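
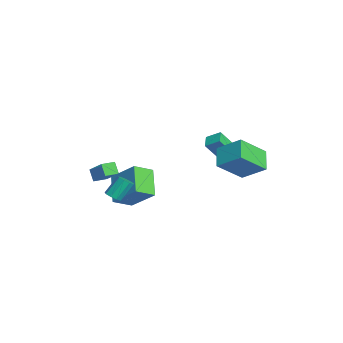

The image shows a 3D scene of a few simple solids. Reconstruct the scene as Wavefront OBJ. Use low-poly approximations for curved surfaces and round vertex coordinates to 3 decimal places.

v -4.009 2.573 1.035
v -3.704 3.336 1.512
v -4.24 3.241 0.115
v -3.935 4.004 0.592
v -3.185 2.436 0.728
v -2.88 3.199 1.205
v -3.416 3.104 -0.192
v -3.111 3.867 0.285
v 2.953 2.387 1.996
v 1.84 2.508 2.768
v 2.27 3.786 0.789
v 1.156 3.907 1.561
v 3.704 3.533 2.899
v 2.59 3.654 3.671
v 3.02 4.932 1.692
v 1.907 5.053 2.464
v -2.887 -1.668 -1.61
v -2.414 -2.712 -1.064
v -1.773 -0.501 -0.345
v -1.3 -1.545 0.202
v -1.48 -1.675 -2.842
v -1.007 -2.719 -2.295
v -0.366 -0.508 -1.576
v 0.107 -1.552 -1.03
v -4.43 -3.803 -1.405
v -3.071 -3.207 -0.388
v -4.752 -3.06 -1.411
v -3.393 -2.463 -0.393
v -3.987 -3.617 -2.107
v -2.628 -3.02 -1.089
v -4.309 -2.873 -2.112
v -2.95 -2.277 -1.095
v 0.784 -2.781 -1.034
v 1.234 -2.928 -0.821
v 0.967 -2.226 0.228
v 0.516 -2.079 0.014
v 1.28 -2.63 -1.009
v 1.013 -1.927 0.039
v 1.094 -2.403 -1.209
v 0.827 -1.7 -0.161
v 0.762 -2.352 -1.327
v 0.495 -1.65 -0.279
v 0.441 -2.503 -1.308
v 0.173 -1.8 -0.26
v 0.279 -2.784 -1.161
v 0.012 -2.081 -0.113
v 0.354 -3.063 -0.954
v 0.087 -2.361 0.094
v 0.63 -3.211 -0.785
v 0.363 -2.508 0.263
v 0.978 -3.158 -0.732
v 0.71 -2.455 0.316
f 2 4 1
f 5 2 1
f 1 4 3
f 3 5 1
f 2 8 4
f 6 2 5
f 6 8 2
f 4 8 3
f 7 5 3
f 3 8 7
f 7 6 5
f 8 6 7
f 10 12 9
f 13 10 9
f 9 12 11
f 11 13 9
f 10 16 12
f 14 10 13
f 14 16 10
f 12 16 11
f 15 13 11
f 11 16 15
f 15 14 13
f 16 14 15
f 18 20 17
f 21 18 17
f 17 20 19
f 19 21 17
f 18 24 20
f 22 18 21
f 22 24 18
f 20 24 19
f 23 21 19
f 19 24 23
f 23 22 21
f 24 22 23
f 26 28 25
f 29 26 25
f 25 28 27
f 27 29 25
f 26 32 28
f 30 26 29
f 30 32 26
f 28 32 27
f 31 29 27
f 27 32 31
f 31 30 29
f 32 30 31
f 34 33 37
f 34 37 35
f 35 37 38
f 35 38 36
f 37 33 39
f 37 39 38
f 38 39 40
f 38 40 36
f 39 33 41
f 39 41 40
f 40 41 42
f 40 42 36
f 41 33 43
f 41 43 42
f 42 43 44
f 42 44 36
f 43 33 45
f 43 45 44
f 44 45 46
f 44 46 36
f 45 33 47
f 45 47 46
f 46 47 48
f 46 48 36
f 47 33 49
f 47 49 48
f 48 49 50
f 48 50 36
f 49 33 51
f 49 51 50
f 50 51 52
f 50 52 36
f 51 33 34
f 51 34 52
f 52 34 35
f 52 35 36



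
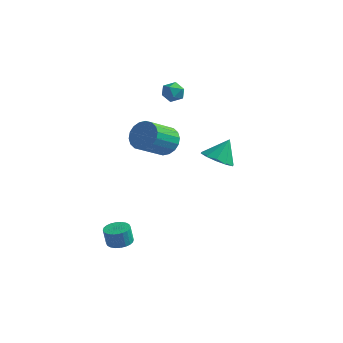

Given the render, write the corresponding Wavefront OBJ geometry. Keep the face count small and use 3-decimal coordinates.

v -0.019 -0.946 2.537
v 0.802 -1.366 2.306
v 0.339 -2.834 3.333
v -0.481 -2.414 3.563
v 0.901 -1.152 2.657
v 0.438 -2.62 3.684
v 0.818 -0.897 2.984
v 0.355 -2.365 4.011
v 0.569 -0.652 3.223
v 0.106 -2.12 4.249
v 0.204 -0.465 3.325
v -0.259 -1.933 4.352
v -0.205 -0.373 3.272
v -0.668 -1.841 4.298
v -0.577 -0.395 3.072
v -1.04 -1.863 4.099
v -0.839 -0.526 2.767
v -1.302 -1.994 3.794
v -0.938 -0.74 2.416
v -1.401 -2.208 3.443
v -0.855 -0.995 2.089
v -1.318 -2.463 3.116
v -0.606 -1.24 1.851
v -1.069 -2.708 2.877
v -0.241 -1.427 1.748
v -0.704 -2.895 2.775
v 0.168 -1.519 1.802
v -0.295 -2.987 2.828
v 0.54 -1.497 2.001
v 0.077 -2.965 3.028
v -1.29 -3.509 -4.199
v -0.88 -4.113 -4.191
v -1.02 -4.195 -3.154
v -1.43 -3.591 -3.161
v -0.683 -3.912 -4.149
v -0.823 -3.994 -3.111
v -0.579 -3.649 -4.114
v -0.719 -3.732 -3.076
v -0.582 -3.365 -4.092
v -0.722 -3.448 -3.054
v -0.694 -3.103 -4.086
v -0.834 -3.186 -3.049
v -0.896 -2.903 -4.097
v -1.036 -2.985 -3.06
v -1.158 -2.795 -4.124
v -1.298 -2.877 -3.087
v -1.44 -2.795 -4.162
v -1.58 -2.878 -3.125
v -1.7 -2.905 -4.206
v -1.84 -2.987 -3.169
v -1.897 -3.106 -4.249
v -2.037 -3.188 -3.211
v -2.001 -3.368 -4.284
v -2.141 -3.451 -3.246
v -1.998 -3.652 -4.306
v -2.138 -3.735 -3.268
v -1.886 -3.914 -4.311
v -2.026 -3.997 -3.274
v -1.684 -4.115 -4.3
v -1.824 -4.197 -3.263
v -1.422 -4.223 -4.273
v -1.562 -4.305 -3.236
v -1.14 -4.222 -4.235
v -1.28 -4.305 -3.198
v 2.049 0.911 0.831
v 2.778 1.379 0.352
v 2.391 1.649 2.069
v 2.268 1.713 0.293
v 1.675 1.74 0.441
v 1.225 1.451 0.737
v 1.09 0.956 1.07
v 1.321 0.443 1.311
v 1.83 0.11 1.37
v 2.424 0.082 1.222
v 2.874 0.372 0.926
v 3.009 0.867 0.593
v -2.411 4.388 2.751
v -1.808 4.023 2.965
v -3.012 3.937 3.675
v -2.409 3.572 3.889
v -2.432 4.306 3.939
v -2.061 4.585 3.368
v -2.759 3.375 3.272
v -2.388 3.654 2.701
v -2.023 3.397 3.287
v -1.822 3.973 3.699
v -2.998 3.987 2.941
v -2.797 4.563 3.353
f 2 1 5
f 2 5 3
f 3 5 6
f 3 6 4
f 5 1 7
f 5 7 6
f 6 7 8
f 6 8 4
f 7 1 9
f 7 9 8
f 8 9 10
f 8 10 4
f 9 1 11
f 9 11 10
f 10 11 12
f 10 12 4
f 11 1 13
f 11 13 12
f 12 13 14
f 12 14 4
f 13 1 15
f 13 15 14
f 14 15 16
f 14 16 4
f 15 1 17
f 15 17 16
f 16 17 18
f 16 18 4
f 17 1 19
f 17 19 18
f 18 19 20
f 18 20 4
f 19 1 21
f 19 21 20
f 20 21 22
f 20 22 4
f 21 1 23
f 21 23 22
f 22 23 24
f 22 24 4
f 23 1 25
f 23 25 24
f 24 25 26
f 24 26 4
f 25 1 27
f 25 27 26
f 26 27 28
f 26 28 4
f 27 1 29
f 27 29 28
f 28 29 30
f 28 30 4
f 29 1 2
f 29 2 30
f 30 2 3
f 30 3 4
f 32 31 35
f 32 35 33
f 33 35 36
f 33 36 34
f 35 31 37
f 35 37 36
f 36 37 38
f 36 38 34
f 37 31 39
f 37 39 38
f 38 39 40
f 38 40 34
f 39 31 41
f 39 41 40
f 40 41 42
f 40 42 34
f 41 31 43
f 41 43 42
f 42 43 44
f 42 44 34
f 43 31 45
f 43 45 44
f 44 45 46
f 44 46 34
f 45 31 47
f 45 47 46
f 46 47 48
f 46 48 34
f 47 31 49
f 47 49 48
f 48 49 50
f 48 50 34
f 49 31 51
f 49 51 50
f 50 51 52
f 50 52 34
f 51 31 53
f 51 53 52
f 52 53 54
f 52 54 34
f 53 31 55
f 53 55 54
f 54 55 56
f 54 56 34
f 55 31 57
f 55 57 56
f 56 57 58
f 56 58 34
f 57 31 59
f 57 59 58
f 58 59 60
f 58 60 34
f 59 31 61
f 59 61 60
f 60 61 62
f 60 62 34
f 61 31 63
f 61 63 62
f 62 63 64
f 62 64 34
f 63 31 32
f 63 32 64
f 64 32 33
f 64 33 34
f 66 65 68
f 66 68 67
f 68 65 69
f 68 69 67
f 69 65 70
f 69 70 67
f 70 65 71
f 70 71 67
f 71 65 72
f 71 72 67
f 72 65 73
f 72 73 67
f 73 65 74
f 73 74 67
f 74 65 75
f 74 75 67
f 75 65 76
f 75 76 67
f 76 65 66
f 76 66 67
f 77 88 82
f 77 82 78
f 77 78 84
f 77 84 87
f 77 87 88
f 78 82 86
f 82 88 81
f 88 87 79
f 87 84 83
f 84 78 85
f 80 86 81
f 80 81 79
f 80 79 83
f 80 83 85
f 80 85 86
f 81 86 82
f 79 81 88
f 83 79 87
f 85 83 84
f 86 85 78



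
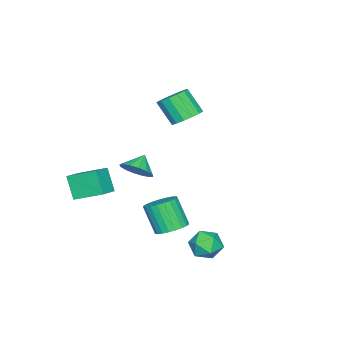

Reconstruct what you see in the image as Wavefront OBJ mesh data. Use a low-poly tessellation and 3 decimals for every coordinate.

v 2.446 0.987 -1.969
v 3.2 0.322 -2.19
v 2.868 -0.633 -0.453
v 2.114 0.033 -0.231
v 3.403 0.608 -1.994
v 3.071 -0.347 -0.257
v 3.46 0.952 -1.795
v 3.129 -0.003 -0.057
v 3.363 1.301 -1.621
v 3.032 0.346 0.116
v 3.126 1.603 -1.501
v 2.795 0.648 0.237
v 2.786 1.811 -1.451
v 2.454 0.856 0.286
v 2.394 1.893 -1.481
v 2.062 0.938 0.256
v 2.009 1.838 -1.585
v 1.678 0.883 0.153
v 1.692 1.653 -1.747
v 1.36 0.698 -0.01
v 1.489 1.367 -1.943
v 1.157 0.412 -0.206
v 1.431 1.023 -2.143
v 1.1 0.068 -0.405
v 1.528 0.674 -2.316
v 1.197 -0.281 -0.579
v 1.765 0.372 -2.437
v 1.434 -0.583 -0.699
v 2.106 0.164 -2.486
v 1.774 -0.791 -0.749
v 2.498 0.082 -2.456
v 2.166 -0.873 -0.719
v 2.882 0.137 -2.353
v 2.551 -0.818 -0.615
v -3.759 -1.435 3.25
v -2.801 -1.12 3.609
v -2.984 -2.249 5.089
v -3.941 -2.565 4.73
v -3.162 -0.766 3.835
v -3.345 -1.895 5.314
v -3.683 -0.591 3.904
v -3.866 -1.721 5.383
v -4.225 -0.643 3.798
v -4.407 -1.772 5.277
v -4.641 -0.907 3.545
v -4.824 -2.036 5.024
v -4.821 -1.312 3.213
v -5.004 -2.441 4.693
v -4.716 -1.751 2.891
v -4.899 -2.88 4.371
v -4.355 -2.105 2.666
v -4.538 -3.234 4.145
v -3.834 -2.279 2.597
v -4.017 -3.409 4.076
v -3.293 -2.228 2.703
v -3.475 -3.357 4.182
v -2.876 -1.964 2.956
v -3.059 -3.093 4.435
v -2.696 -1.559 3.287
v -2.879 -2.688 4.767
v 3.064 -4.347 -0.608
v 2.573 -5.095 0.826
v 2.727 -2.581 0.197
v 2.236 -3.329 1.631
v 4.344 -4.311 -0.151
v 3.853 -5.059 1.283
v 4.007 -2.545 0.654
v 3.516 -3.293 2.088
v 3.299 4.083 -1.196
v 3.898 4.223 -2.075
v 2.402 2.837 -2.005
v 3.001 2.977 -2.884
v 3.436 2.552 -2.001
v 3.99 3.321 -1.5
v 2.31 3.739 -2.58
v 2.864 4.508 -2.079
v 3.287 4.01 -2.93
v 3.983 3.276 -2.572
v 2.317 3.784 -1.508
v 3.013 3.05 -1.15
v 3.184 -0.865 2.664
v 3.852 -0.872 3.448
v 2.256 -0.855 3.456
v 3.768 -0.356 3.343
v 3.528 0.023 3.056
v 3.195 0.165 2.664
v 2.86 0.03 2.272
v 2.611 -0.344 1.985
v 2.516 -0.859 1.88
v 2.6 -1.374 1.986
v 2.841 -1.754 2.273
v 3.173 -1.895 2.665
v 3.509 -1.761 3.057
v 3.757 -1.386 3.344
f 2 1 5
f 2 5 3
f 3 5 6
f 3 6 4
f 5 1 7
f 5 7 6
f 6 7 8
f 6 8 4
f 7 1 9
f 7 9 8
f 8 9 10
f 8 10 4
f 9 1 11
f 9 11 10
f 10 11 12
f 10 12 4
f 11 1 13
f 11 13 12
f 12 13 14
f 12 14 4
f 13 1 15
f 13 15 14
f 14 15 16
f 14 16 4
f 15 1 17
f 15 17 16
f 16 17 18
f 16 18 4
f 17 1 19
f 17 19 18
f 18 19 20
f 18 20 4
f 19 1 21
f 19 21 20
f 20 21 22
f 20 22 4
f 21 1 23
f 21 23 22
f 22 23 24
f 22 24 4
f 23 1 25
f 23 25 24
f 24 25 26
f 24 26 4
f 25 1 27
f 25 27 26
f 26 27 28
f 26 28 4
f 27 1 29
f 27 29 28
f 28 29 30
f 28 30 4
f 29 1 31
f 29 31 30
f 30 31 32
f 30 32 4
f 31 1 33
f 31 33 32
f 32 33 34
f 32 34 4
f 33 1 2
f 33 2 34
f 34 2 3
f 34 3 4
f 36 35 39
f 36 39 37
f 37 39 40
f 37 40 38
f 39 35 41
f 39 41 40
f 40 41 42
f 40 42 38
f 41 35 43
f 41 43 42
f 42 43 44
f 42 44 38
f 43 35 45
f 43 45 44
f 44 45 46
f 44 46 38
f 45 35 47
f 45 47 46
f 46 47 48
f 46 48 38
f 47 35 49
f 47 49 48
f 48 49 50
f 48 50 38
f 49 35 51
f 49 51 50
f 50 51 52
f 50 52 38
f 51 35 53
f 51 53 52
f 52 53 54
f 52 54 38
f 53 35 55
f 53 55 54
f 54 55 56
f 54 56 38
f 55 35 57
f 55 57 56
f 56 57 58
f 56 58 38
f 57 35 59
f 57 59 58
f 58 59 60
f 58 60 38
f 59 35 36
f 59 36 60
f 60 36 37
f 60 37 38
f 62 64 61
f 65 62 61
f 61 64 63
f 63 65 61
f 62 68 64
f 66 62 65
f 66 68 62
f 64 68 63
f 67 65 63
f 63 68 67
f 67 66 65
f 68 66 67
f 69 80 74
f 69 74 70
f 69 70 76
f 69 76 79
f 69 79 80
f 70 74 78
f 74 80 73
f 80 79 71
f 79 76 75
f 76 70 77
f 72 78 73
f 72 73 71
f 72 71 75
f 72 75 77
f 72 77 78
f 73 78 74
f 71 73 80
f 75 71 79
f 77 75 76
f 78 77 70
f 82 81 84
f 82 84 83
f 84 81 85
f 84 85 83
f 85 81 86
f 85 86 83
f 86 81 87
f 86 87 83
f 87 81 88
f 87 88 83
f 88 81 89
f 88 89 83
f 89 81 90
f 89 90 83
f 90 81 91
f 90 91 83
f 91 81 92
f 91 92 83
f 92 81 93
f 92 93 83
f 93 81 94
f 93 94 83
f 94 81 82
f 94 82 83



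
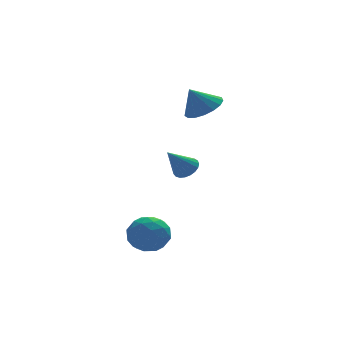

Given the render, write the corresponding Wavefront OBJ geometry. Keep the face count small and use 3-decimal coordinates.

v 0.767 3.802 2.804
v 1.553 3.849 3.26
v 0.153 3.858 3.856
v 1.454 4.265 3.18
v 1.198 4.576 3.014
v 0.843 4.709 2.8
v 0.47 4.635 2.587
v 0.166 4.37 2.423
v -0.001 3.975 2.347
v 0.008 3.54 2.375
v 0.192 3.166 2.501
v 0.506 2.937 2.697
v 0.881 2.907 2.917
v 1.23 3.082 3.111
v 1.472 3.422 3.235
v -0.056 3.604 -0.477
v 0.43 3.553 -0.095
v -0.964 3.296 0.637
v 0.371 3.803 -0.073
v 0.239 4.019 -0.122
v 0.055 4.163 -0.232
v -0.148 4.21 -0.384
v -0.334 4.153 -0.552
v -0.473 4.001 -0.707
v -0.539 3.78 -0.823
v -0.522 3.529 -0.878
v -0.424 3.291 -0.864
v -0.263 3.107 -0.783
v -0.065 3.009 -0.65
v 0.134 3.014 -0.486
v 0.3 3.121 -0.32
v 0.405 3.312 -0.182
v -3.659 -0.212 -2.014
v -2.762 0.012 -2.019
v -3.298 -1.652 -1.821
v -2.401 -1.428 -1.826
v -2.937 -1.171 -1.118
v -3.161 -0.28 -1.237
v -2.899 -1.36 -2.603
v -3.123 -0.469 -2.722
v -2.292 -0.697 -2.383
v -2.316 -0.58 -1.466
v -3.744 -1.06 -2.374
v -3.768 -0.943 -1.457
v -3.242 0.026 -2.033
v -2.818 -1.666 -1.807
v -3.133 -1.515 -1.39
v -2.606 -1.383 -1.394
v -3.477 -0.146 -1.574
v -2.949 -0.014 -1.577
v -3.052 -0.709 -1.047
v -3.111 -1.626 -2.263
v -2.583 -1.494 -2.266
v -3.454 -0.257 -2.446
v -2.927 -0.125 -2.45
v -3.008 -0.931 -2.793
v -2.439 -0.258 -2.251
v -2.226 -1.105 -2.137
v -2.519 -1.065 -2.594
v -2.651 -0.542 -2.664
v -2.452 -0.19 -1.711
v -2.24 -1.036 -1.598
v -2.556 -0.885 -1.182
v -2.687 -0.362 -1.252
v -2.176 -0.607 -1.925
v -3.82 -0.604 -2.242
v -3.608 -1.45 -2.129
v -3.373 -1.278 -2.588
v -3.504 -0.755 -2.658
v -3.834 -0.535 -1.703
v -3.621 -1.382 -1.589
v -3.409 -1.098 -1.176
v -3.541 -0.575 -1.246
v -3.884 -1.033 -1.915
f 2 1 4
f 2 4 3
f 4 1 5
f 4 5 3
f 5 1 6
f 5 6 3
f 6 1 7
f 6 7 3
f 7 1 8
f 7 8 3
f 8 1 9
f 8 9 3
f 9 1 10
f 9 10 3
f 10 1 11
f 10 11 3
f 11 1 12
f 11 12 3
f 12 1 13
f 12 13 3
f 13 1 14
f 13 14 3
f 14 1 15
f 14 15 3
f 15 1 2
f 15 2 3
f 17 16 19
f 17 19 18
f 19 16 20
f 19 20 18
f 20 16 21
f 20 21 18
f 21 16 22
f 21 22 18
f 22 16 23
f 22 23 18
f 23 16 24
f 23 24 18
f 24 16 25
f 24 25 18
f 25 16 26
f 25 26 18
f 26 16 27
f 26 27 18
f 27 16 28
f 27 28 18
f 28 16 29
f 28 29 18
f 29 16 30
f 29 30 18
f 30 16 31
f 30 31 18
f 31 16 32
f 31 32 18
f 32 16 17
f 32 17 18
f 33 70 49
f 70 44 73
f 49 73 38
f 70 73 49
f 33 49 45
f 49 38 50
f 45 50 34
f 49 50 45
f 33 45 54
f 45 34 55
f 54 55 40
f 45 55 54
f 33 54 66
f 54 40 69
f 66 69 43
f 54 69 66
f 33 66 70
f 66 43 74
f 70 74 44
f 66 74 70
f 34 50 61
f 50 38 64
f 61 64 42
f 50 64 61
f 38 73 51
f 73 44 72
f 51 72 37
f 73 72 51
f 44 74 71
f 74 43 67
f 71 67 35
f 74 67 71
f 43 69 68
f 69 40 56
f 68 56 39
f 69 56 68
f 40 55 60
f 55 34 57
f 60 57 41
f 55 57 60
f 36 62 48
f 62 42 63
f 48 63 37
f 62 63 48
f 36 48 46
f 48 37 47
f 46 47 35
f 48 47 46
f 36 46 53
f 46 35 52
f 53 52 39
f 46 52 53
f 36 53 58
f 53 39 59
f 58 59 41
f 53 59 58
f 36 58 62
f 58 41 65
f 62 65 42
f 58 65 62
f 37 63 51
f 63 42 64
f 51 64 38
f 63 64 51
f 35 47 71
f 47 37 72
f 71 72 44
f 47 72 71
f 39 52 68
f 52 35 67
f 68 67 43
f 52 67 68
f 41 59 60
f 59 39 56
f 60 56 40
f 59 56 60
f 42 65 61
f 65 41 57
f 61 57 34
f 65 57 61



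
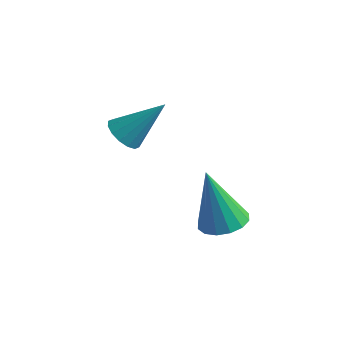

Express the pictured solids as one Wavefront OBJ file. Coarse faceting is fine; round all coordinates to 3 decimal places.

v -0.462 2.148 2.418
v 0.004 2.222 2.016
v 0.422 2.892 3.582
v -0.176 2.486 1.984
v -0.432 2.659 2.069
v -0.697 2.696 2.247
v -0.899 2.586 2.47
v -0.984 2.358 2.68
v -0.929 2.074 2.82
v -0.749 1.81 2.852
v -0.492 1.637 2.768
v -0.228 1.601 2.59
v -0.026 1.711 2.366
v 0.059 1.938 2.156
v 2.897 2.062 0.288
v 3.434 1.569 0.416
v 2.363 1.978 2.192
v 3.596 1.911 0.477
v 3.571 2.293 0.487
v 3.365 2.613 0.443
v 3.034 2.786 0.358
v 2.666 2.764 0.254
v 2.36 2.554 0.159
v 2.198 2.213 0.098
v 2.223 1.831 0.089
v 2.429 1.51 0.132
v 2.76 1.338 0.217
v 3.128 1.36 0.321
f 2 1 4
f 2 4 3
f 4 1 5
f 4 5 3
f 5 1 6
f 5 6 3
f 6 1 7
f 6 7 3
f 7 1 8
f 7 8 3
f 8 1 9
f 8 9 3
f 9 1 10
f 9 10 3
f 10 1 11
f 10 11 3
f 11 1 12
f 11 12 3
f 12 1 13
f 12 13 3
f 13 1 14
f 13 14 3
f 14 1 2
f 14 2 3
f 16 15 18
f 16 18 17
f 18 15 19
f 18 19 17
f 19 15 20
f 19 20 17
f 20 15 21
f 20 21 17
f 21 15 22
f 21 22 17
f 22 15 23
f 22 23 17
f 23 15 24
f 23 24 17
f 24 15 25
f 24 25 17
f 25 15 26
f 25 26 17
f 26 15 27
f 26 27 17
f 27 15 28
f 27 28 17
f 28 15 16
f 28 16 17



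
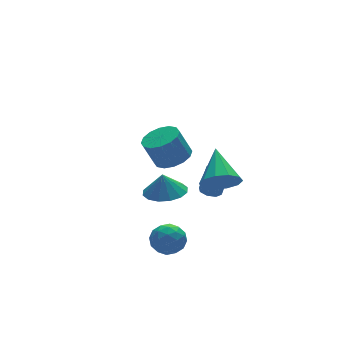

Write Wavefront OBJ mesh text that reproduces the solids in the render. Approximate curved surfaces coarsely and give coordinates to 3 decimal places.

v 2.74 0.953 -0.865
v 3.074 0.569 -0.97
v 3.394 0.482 0.359
v 3.06 0.867 0.465
v 3.245 0.928 -0.988
v 3.564 0.842 0.342
v 3.12 1.302 -0.933
v 3.439 1.216 0.396
v 2.772 1.472 -0.839
v 3.092 1.385 0.491
v 2.406 1.338 -0.759
v 2.726 1.251 0.57
v 2.236 0.978 -0.742
v 2.555 0.892 0.588
v 2.361 0.604 -0.796
v 2.68 0.518 0.533
v 2.708 0.435 -0.891
v 3.028 0.348 0.439
v 2.137 -0.886 1.082
v 2.685 -1.441 1.569
v 2.763 0.606 2.078
v 2.977 -1.26 1.115
v 2.947 -0.936 0.649
v 2.609 -0.593 0.348
v 2.09 -0.362 0.327
v 1.589 -0.33 0.594
v 1.298 -0.511 1.048
v 1.327 -0.835 1.514
v 1.666 -1.178 1.815
v 2.185 -1.41 1.836
v 1.732 3.096 -1.87
v 2.697 2.812 -1.778
v 1.668 3.224 -0.81
v 2.713 3.331 -1.84
v 2.467 3.787 -1.91
v 2.024 4.058 -1.969
v 1.502 4.071 -2.001
v 1.042 3.823 -1.999
v 0.767 3.38 -1.962
v 0.75 2.861 -1.901
v 0.996 2.405 -1.831
v 1.439 2.134 -1.772
v 1.961 2.121 -1.739
v 2.421 2.369 -1.742
v 0.161 -0.338 3.02
v 0.855 -0.693 3.357
v 0.394 -0.438 4.578
v -0.301 -0.082 4.24
v 0.958 -0.268 3.307
v 0.496 -0.013 4.527
v 0.847 0.138 3.179
v 0.385 0.394 4.4
v 0.552 0.417 3.009
v 0.09 0.673 4.23
v 0.152 0.493 2.842
v -0.31 0.749 4.063
v -0.245 0.347 2.722
v -0.707 0.603 3.943
v -0.534 0.018 2.682
v -0.995 0.273 3.903
v -0.636 -0.407 2.733
v -1.098 -0.152 3.953
v -0.525 -0.814 2.86
v -0.987 -0.558 4.081
v -0.23 -1.093 3.03
v -0.692 -0.837 4.251
v 0.17 -1.169 3.197
v -0.292 -0.913 4.418
v 0.567 -1.023 3.317
v 0.105 -0.767 4.538
v -0.444 -0.347 -1.042
v 0.326 -0.479 -1.324
v -0.946 -0.981 -2.116
v -0.176 -1.113 -2.398
v -0.443 -1.509 -1.718
v -0.132 -1.117 -1.055
v -0.488 -0.343 -2.385
v -0.177 0.049 -1.722
v 0.299 -0.477 -2.155
v 0.327 -1.197 -1.742
v -0.947 -0.263 -1.698
v -0.919 -0.983 -1.285
v -0.015 -0.358 -1.089
v -0.605 -1.102 -2.351
v -0.762 -1.335 -1.952
v -0.31 -1.413 -2.118
v -0.284 -0.733 -0.93
v 0.168 -0.81 -1.096
v -0.284 -1.415 -1.328
v -0.788 -0.65 -2.344
v -0.336 -0.727 -2.51
v -0.31 -0.047 -1.322
v 0.142 -0.125 -1.488
v -0.336 -0.045 -2.112
v 0.422 -0.434 -1.743
v 0.127 -0.806 -2.374
v -0.056 -0.353 -2.366
v 0.126 -0.123 -1.976
v 0.438 -0.857 -1.501
v 0.143 -1.23 -2.132
v -0.014 -1.462 -1.732
v 0.169 -1.232 -1.342
v 0.422 -0.856 -1.989
v -0.763 -0.23 -1.308
v -1.058 -0.603 -1.939
v -0.789 -0.228 -2.098
v -0.606 0.002 -1.708
v -0.747 -0.654 -1.066
v -1.042 -1.026 -1.697
v -0.746 -1.337 -1.464
v -0.564 -1.107 -1.074
v -1.042 -0.604 -1.451
f 2 1 5
f 2 5 3
f 3 5 6
f 3 6 4
f 5 1 7
f 5 7 6
f 6 7 8
f 6 8 4
f 7 1 9
f 7 9 8
f 8 9 10
f 8 10 4
f 9 1 11
f 9 11 10
f 10 11 12
f 10 12 4
f 11 1 13
f 11 13 12
f 12 13 14
f 12 14 4
f 13 1 15
f 13 15 14
f 14 15 16
f 14 16 4
f 15 1 17
f 15 17 16
f 16 17 18
f 16 18 4
f 17 1 2
f 17 2 18
f 18 2 3
f 18 3 4
f 20 19 22
f 20 22 21
f 22 19 23
f 22 23 21
f 23 19 24
f 23 24 21
f 24 19 25
f 24 25 21
f 25 19 26
f 25 26 21
f 26 19 27
f 26 27 21
f 27 19 28
f 27 28 21
f 28 19 29
f 28 29 21
f 29 19 30
f 29 30 21
f 30 19 20
f 30 20 21
f 32 31 34
f 32 34 33
f 34 31 35
f 34 35 33
f 35 31 36
f 35 36 33
f 36 31 37
f 36 37 33
f 37 31 38
f 37 38 33
f 38 31 39
f 38 39 33
f 39 31 40
f 39 40 33
f 40 31 41
f 40 41 33
f 41 31 42
f 41 42 33
f 42 31 43
f 42 43 33
f 43 31 44
f 43 44 33
f 44 31 32
f 44 32 33
f 46 45 49
f 46 49 47
f 47 49 50
f 47 50 48
f 49 45 51
f 49 51 50
f 50 51 52
f 50 52 48
f 51 45 53
f 51 53 52
f 52 53 54
f 52 54 48
f 53 45 55
f 53 55 54
f 54 55 56
f 54 56 48
f 55 45 57
f 55 57 56
f 56 57 58
f 56 58 48
f 57 45 59
f 57 59 58
f 58 59 60
f 58 60 48
f 59 45 61
f 59 61 60
f 60 61 62
f 60 62 48
f 61 45 63
f 61 63 62
f 62 63 64
f 62 64 48
f 63 45 65
f 63 65 64
f 64 65 66
f 64 66 48
f 65 45 67
f 65 67 66
f 66 67 68
f 66 68 48
f 67 45 69
f 67 69 68
f 68 69 70
f 68 70 48
f 69 45 46
f 69 46 70
f 70 46 47
f 70 47 48
f 71 108 87
f 108 82 111
f 87 111 76
f 108 111 87
f 71 87 83
f 87 76 88
f 83 88 72
f 87 88 83
f 71 83 92
f 83 72 93
f 92 93 78
f 83 93 92
f 71 92 104
f 92 78 107
f 104 107 81
f 92 107 104
f 71 104 108
f 104 81 112
f 108 112 82
f 104 112 108
f 72 88 99
f 88 76 102
f 99 102 80
f 88 102 99
f 76 111 89
f 111 82 110
f 89 110 75
f 111 110 89
f 82 112 109
f 112 81 105
f 109 105 73
f 112 105 109
f 81 107 106
f 107 78 94
f 106 94 77
f 107 94 106
f 78 93 98
f 93 72 95
f 98 95 79
f 93 95 98
f 74 100 86
f 100 80 101
f 86 101 75
f 100 101 86
f 74 86 84
f 86 75 85
f 84 85 73
f 86 85 84
f 74 84 91
f 84 73 90
f 91 90 77
f 84 90 91
f 74 91 96
f 91 77 97
f 96 97 79
f 91 97 96
f 74 96 100
f 96 79 103
f 100 103 80
f 96 103 100
f 75 101 89
f 101 80 102
f 89 102 76
f 101 102 89
f 73 85 109
f 85 75 110
f 109 110 82
f 85 110 109
f 77 90 106
f 90 73 105
f 106 105 81
f 90 105 106
f 79 97 98
f 97 77 94
f 98 94 78
f 97 94 98
f 80 103 99
f 103 79 95
f 99 95 72
f 103 95 99



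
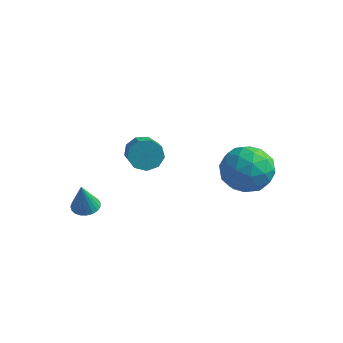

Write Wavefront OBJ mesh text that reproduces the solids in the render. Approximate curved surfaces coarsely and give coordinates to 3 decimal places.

v -0.169 -1.146 0.225
v 0.273 -0.636 0.528
v 0.851 -1.464 1.079
v 0.409 -1.974 0.775
v -0.128 -0.717 0.827
v 0.45 -1.545 1.377
v -0.548 -0.999 0.843
v 0.03 -1.827 1.394
v -0.791 -1.35 0.57
v -0.213 -2.178 1.121
v -0.742 -1.605 0.136
v -0.165 -2.433 0.686
v -0.426 -1.645 -0.257
v 0.152 -2.474 0.293
v 0.011 -1.452 -0.425
v 0.589 -2.28 0.126
v 0.364 -1.115 -0.288
v 0.941 -1.944 0.263
v 0.467 -0.793 0.088
v 1.045 -1.621 0.639
v 3.958 1.901 -1.969
v 4.448 1.317 -1.031
v 2.232 1.063 -1.589
v 2.722 0.479 -0.651
v 2.573 1.678 -0.605
v 3.64 2.196 -0.84
v 3.04 0.184 -1.78
v 4.107 0.702 -2.015
v 3.881 0.255 -0.914
v 3.593 1.179 -0.188
v 3.087 1.201 -2.432
v 2.799 2.125 -1.706
v 4.355 1.683 -1.533
v 2.325 0.697 -1.087
v 2.238 1.402 -1.06
v 2.526 1.059 -0.508
v 3.88 2.199 -1.421
v 4.168 1.856 -0.87
v 3.066 2.068 -0.62
v 2.512 0.524 -1.75
v 2.8 0.181 -1.199
v 4.154 1.321 -2.112
v 4.442 0.978 -1.56
v 3.614 0.312 -2
v 4.309 0.715 -0.913
v 3.294 0.223 -0.69
v 3.481 0.05 -1.353
v 4.108 0.354 -1.491
v 4.14 1.258 -0.487
v 3.125 0.765 -0.263
v 3.038 1.47 -0.236
v 3.665 1.774 -0.374
v 3.806 0.634 -0.418
v 3.555 1.615 -2.357
v 2.54 1.122 -2.133
v 3.015 0.606 -2.246
v 3.642 0.91 -2.384
v 3.386 2.157 -1.93
v 2.371 1.665 -1.707
v 2.572 2.026 -1.129
v 3.199 2.33 -1.267
v 2.874 1.746 -2.202
v -1.585 -3.336 -2.015
v -1.271 -3.836 -2.118
v -1.595 -3.624 -0.645
v -1.09 -3.668 -2.081
v -0.995 -3.443 -2.033
v -1.002 -3.199 -1.982
v -1.109 -2.979 -1.936
v -1.299 -2.82 -1.904
v -1.538 -2.75 -1.891
v -1.786 -2.782 -1.9
v -1.998 -2.909 -1.928
v -2.139 -3.11 -1.972
v -2.185 -3.35 -2.023
v -2.126 -3.588 -2.072
v -1.974 -3.782 -2.112
v -1.755 -3.898 -2.135
v -1.506 -3.918 -2.137
f 2 1 5
f 2 5 3
f 3 5 6
f 3 6 4
f 5 1 7
f 5 7 6
f 6 7 8
f 6 8 4
f 7 1 9
f 7 9 8
f 8 9 10
f 8 10 4
f 9 1 11
f 9 11 10
f 10 11 12
f 10 12 4
f 11 1 13
f 11 13 12
f 12 13 14
f 12 14 4
f 13 1 15
f 13 15 14
f 14 15 16
f 14 16 4
f 15 1 17
f 15 17 16
f 16 17 18
f 16 18 4
f 17 1 19
f 17 19 18
f 18 19 20
f 18 20 4
f 19 1 2
f 19 2 20
f 20 2 3
f 20 3 4
f 21 58 37
f 58 32 61
f 37 61 26
f 58 61 37
f 21 37 33
f 37 26 38
f 33 38 22
f 37 38 33
f 21 33 42
f 33 22 43
f 42 43 28
f 33 43 42
f 21 42 54
f 42 28 57
f 54 57 31
f 42 57 54
f 21 54 58
f 54 31 62
f 58 62 32
f 54 62 58
f 22 38 49
f 38 26 52
f 49 52 30
f 38 52 49
f 26 61 39
f 61 32 60
f 39 60 25
f 61 60 39
f 32 62 59
f 62 31 55
f 59 55 23
f 62 55 59
f 31 57 56
f 57 28 44
f 56 44 27
f 57 44 56
f 28 43 48
f 43 22 45
f 48 45 29
f 43 45 48
f 24 50 36
f 50 30 51
f 36 51 25
f 50 51 36
f 24 36 34
f 36 25 35
f 34 35 23
f 36 35 34
f 24 34 41
f 34 23 40
f 41 40 27
f 34 40 41
f 24 41 46
f 41 27 47
f 46 47 29
f 41 47 46
f 24 46 50
f 46 29 53
f 50 53 30
f 46 53 50
f 25 51 39
f 51 30 52
f 39 52 26
f 51 52 39
f 23 35 59
f 35 25 60
f 59 60 32
f 35 60 59
f 27 40 56
f 40 23 55
f 56 55 31
f 40 55 56
f 29 47 48
f 47 27 44
f 48 44 28
f 47 44 48
f 30 53 49
f 53 29 45
f 49 45 22
f 53 45 49
f 64 63 66
f 64 66 65
f 66 63 67
f 66 67 65
f 67 63 68
f 67 68 65
f 68 63 69
f 68 69 65
f 69 63 70
f 69 70 65
f 70 63 71
f 70 71 65
f 71 63 72
f 71 72 65
f 72 63 73
f 72 73 65
f 73 63 74
f 73 74 65
f 74 63 75
f 74 75 65
f 75 63 76
f 75 76 65
f 76 63 77
f 76 77 65
f 77 63 78
f 77 78 65
f 78 63 79
f 78 79 65
f 79 63 64
f 79 64 65



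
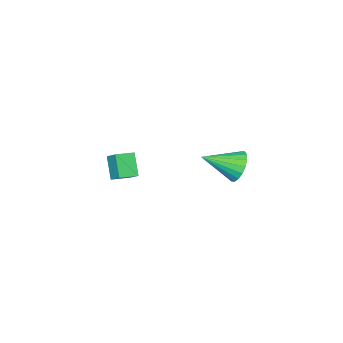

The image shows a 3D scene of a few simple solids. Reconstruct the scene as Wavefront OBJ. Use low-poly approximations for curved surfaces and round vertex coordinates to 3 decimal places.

v -3.935 4.183 2.521
v -3.432 4.231 1.717
v -2.525 3.077 3.339
v -3.294 4.566 1.934
v -3.284 4.826 2.268
v -3.403 4.959 2.651
v -3.627 4.937 3.009
v -3.912 4.766 3.27
v -4.202 4.48 3.383
v -4.439 4.135 3.325
v -4.576 3.799 3.108
v -4.587 3.539 2.774
v -4.468 3.407 2.391
v -4.244 3.428 2.033
v -3.958 3.599 1.772
v -3.669 3.885 1.659
v -2.253 -3.247 0.513
v -1.996 -2.342 1.21
v -3.203 -2.873 0.379
v -2.947 -1.969 1.076
v -1.793 -2.491 -0.636
v -1.537 -1.587 0.061
v -2.744 -2.118 -0.77
v -2.487 -1.213 -0.073
f 2 1 4
f 2 4 3
f 4 1 5
f 4 5 3
f 5 1 6
f 5 6 3
f 6 1 7
f 6 7 3
f 7 1 8
f 7 8 3
f 8 1 9
f 8 9 3
f 9 1 10
f 9 10 3
f 10 1 11
f 10 11 3
f 11 1 12
f 11 12 3
f 12 1 13
f 12 13 3
f 13 1 14
f 13 14 3
f 14 1 15
f 14 15 3
f 15 1 16
f 15 16 3
f 16 1 2
f 16 2 3
f 18 20 17
f 21 18 17
f 17 20 19
f 19 21 17
f 18 24 20
f 22 18 21
f 22 24 18
f 20 24 19
f 23 21 19
f 19 24 23
f 23 22 21
f 24 22 23



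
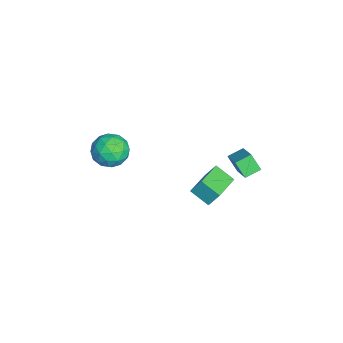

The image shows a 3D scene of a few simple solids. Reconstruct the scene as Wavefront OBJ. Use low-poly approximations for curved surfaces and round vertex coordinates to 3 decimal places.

v 1.001 0.678 -1.341
v 1.108 1.302 -0.298
v -0.78 1.546 -1.678
v -0.673 2.17 -0.636
v 1.633 1.71 -2.024
v 1.74 2.334 -0.982
v -0.148 2.578 -2.362
v -0.041 3.202 -1.319
v 2.472 3.137 2.898
v 2.045 4.019 3.215
v 0.995 2.753 1.981
v 0.569 3.636 2.297
v 2.911 3.684 1.963
v 2.485 4.567 2.279
v 1.435 3.301 1.045
v 1.008 4.183 1.362
v 1.319 -3.612 3.813
v 2.097 -2.983 3.232
v 2.703 -4.497 4.708
v 3.481 -3.868 4.127
v 2.807 -3.365 4.921
v 1.951 -2.818 4.368
v 2.849 -4.662 3.572
v 1.993 -4.115 3.019
v 3.042 -3.632 3.084
v 3.016 -2.83 3.917
v 1.784 -4.65 4.023
v 1.758 -3.848 4.856
v 1.586 -3.219 3.444
v 3.214 -4.261 4.496
v 2.817 -3.965 4.963
v 3.275 -3.595 4.621
v 1.501 -3.123 4.111
v 1.958 -2.753 3.77
v 2.375 -2.978 4.763
v 2.842 -4.727 4.17
v 3.299 -4.357 3.829
v 1.525 -3.885 3.319
v 1.983 -3.515 2.977
v 2.425 -4.502 3.177
v 2.599 -3.231 3.015
v 3.413 -3.752 3.541
v 3.041 -4.219 3.215
v 2.538 -3.897 2.89
v 2.584 -2.76 3.505
v 3.398 -3.281 4.031
v 3.001 -2.985 4.498
v 2.498 -2.663 4.172
v 3.14 -3.142 3.418
v 1.402 -4.199 3.909
v 2.216 -4.72 4.435
v 2.302 -4.817 3.768
v 1.799 -4.495 3.442
v 1.387 -3.728 4.399
v 2.201 -4.249 4.925
v 2.262 -3.583 5.05
v 1.759 -3.261 4.725
v 1.66 -4.338 4.522
f 2 4 1
f 5 2 1
f 1 4 3
f 3 5 1
f 2 8 4
f 6 2 5
f 6 8 2
f 4 8 3
f 7 5 3
f 3 8 7
f 7 6 5
f 8 6 7
f 10 12 9
f 13 10 9
f 9 12 11
f 11 13 9
f 10 16 12
f 14 10 13
f 14 16 10
f 12 16 11
f 15 13 11
f 11 16 15
f 15 14 13
f 16 14 15
f 17 54 33
f 54 28 57
f 33 57 22
f 54 57 33
f 17 33 29
f 33 22 34
f 29 34 18
f 33 34 29
f 17 29 38
f 29 18 39
f 38 39 24
f 29 39 38
f 17 38 50
f 38 24 53
f 50 53 27
f 38 53 50
f 17 50 54
f 50 27 58
f 54 58 28
f 50 58 54
f 18 34 45
f 34 22 48
f 45 48 26
f 34 48 45
f 22 57 35
f 57 28 56
f 35 56 21
f 57 56 35
f 28 58 55
f 58 27 51
f 55 51 19
f 58 51 55
f 27 53 52
f 53 24 40
f 52 40 23
f 53 40 52
f 24 39 44
f 39 18 41
f 44 41 25
f 39 41 44
f 20 46 32
f 46 26 47
f 32 47 21
f 46 47 32
f 20 32 30
f 32 21 31
f 30 31 19
f 32 31 30
f 20 30 37
f 30 19 36
f 37 36 23
f 30 36 37
f 20 37 42
f 37 23 43
f 42 43 25
f 37 43 42
f 20 42 46
f 42 25 49
f 46 49 26
f 42 49 46
f 21 47 35
f 47 26 48
f 35 48 22
f 47 48 35
f 19 31 55
f 31 21 56
f 55 56 28
f 31 56 55
f 23 36 52
f 36 19 51
f 52 51 27
f 36 51 52
f 25 43 44
f 43 23 40
f 44 40 24
f 43 40 44
f 26 49 45
f 49 25 41
f 45 41 18
f 49 41 45



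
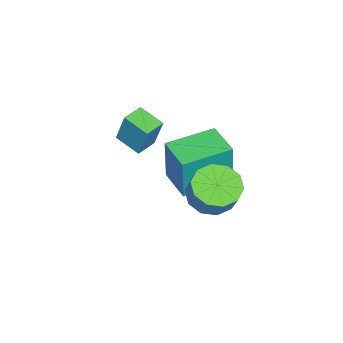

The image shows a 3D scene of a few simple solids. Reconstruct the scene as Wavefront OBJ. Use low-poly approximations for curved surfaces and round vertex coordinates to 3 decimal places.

v -1.095 -4.505 -1.99
v -0.85 -4.02 -0.421
v -0.738 -3.387 -2.391
v -0.493 -2.902 -0.822
v -0.167 -4.818 -2.038
v 0.078 -4.333 -0.469
v 0.19 -3.7 -2.439
v 0.435 -3.215 -0.87
v 2.788 0.338 -1.56
v 3.581 -0.289 -1.696
v 4.105 0.136 -0.597
v 3.312 0.762 -0.46
v 3.717 0.26 -1.973
v 4.242 0.685 -0.874
v 3.498 0.839 -2.093
v 4.023 1.264 -0.994
v 3.008 1.227 -2.008
v 3.533 1.651 -0.909
v 2.434 1.274 -1.753
v 2.958 1.699 -0.654
v 1.995 0.964 -1.423
v 2.519 1.389 -0.324
v 1.858 0.415 -1.146
v 2.383 0.84 -0.047
v 2.077 -0.164 -1.026
v 2.602 0.261 0.073
v 2.567 -0.551 -1.111
v 3.092 -0.127 -0.012
v 3.142 -0.599 -1.366
v 3.666 -0.174 -0.267
v 0.687 -2.327 -2.947
v 0.913 -2.287 -0.8
v -0.909 -0.834 -2.808
v -0.683 -0.793 -0.66
v 1.743 -1.187 -3.08
v 1.969 -1.146 -0.932
v 0.147 0.307 -2.94
v 0.373 0.347 -0.793
f 2 4 1
f 5 2 1
f 1 4 3
f 3 5 1
f 2 8 4
f 6 2 5
f 6 8 2
f 4 8 3
f 7 5 3
f 3 8 7
f 7 6 5
f 8 6 7
f 10 9 13
f 10 13 11
f 11 13 14
f 11 14 12
f 13 9 15
f 13 15 14
f 14 15 16
f 14 16 12
f 15 9 17
f 15 17 16
f 16 17 18
f 16 18 12
f 17 9 19
f 17 19 18
f 18 19 20
f 18 20 12
f 19 9 21
f 19 21 20
f 20 21 22
f 20 22 12
f 21 9 23
f 21 23 22
f 22 23 24
f 22 24 12
f 23 9 25
f 23 25 24
f 24 25 26
f 24 26 12
f 25 9 27
f 25 27 26
f 26 27 28
f 26 28 12
f 27 9 29
f 27 29 28
f 28 29 30
f 28 30 12
f 29 9 10
f 29 10 30
f 30 10 11
f 30 11 12
f 32 34 31
f 35 32 31
f 31 34 33
f 33 35 31
f 32 38 34
f 36 32 35
f 36 38 32
f 34 38 33
f 37 35 33
f 33 38 37
f 37 36 35
f 38 36 37



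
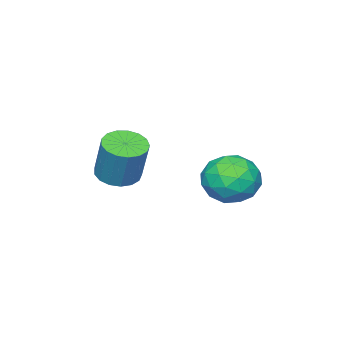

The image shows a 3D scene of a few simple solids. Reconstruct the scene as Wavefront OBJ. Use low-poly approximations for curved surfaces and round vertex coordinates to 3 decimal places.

v 0.299 1.007 0.196
v 0.883 1.744 0.667
v 0.777 -0.124 1.373
v 1.361 0.613 1.844
v 0.312 0.68 1.865
v 0.016 1.379 1.138
v 1.644 0.241 0.902
v 1.348 0.94 0.175
v 1.714 1.271 1.104
v 0.89 1.542 1.699
v 0.77 0.078 0.341
v -0.054 0.349 0.936
v 0.549 1.475 0.328
v 1.111 0.145 1.712
v 0.494 0.184 1.724
v 0.837 0.617 2.001
v 0.04 1.261 0.605
v 0.383 1.694 0.882
v 0.047 1.068 1.586
v 1.277 -0.074 1.158
v 1.62 0.359 1.435
v 0.823 1.003 0.039
v 1.166 1.436 0.316
v 1.613 0.552 0.454
v 1.38 1.63 0.862
v 1.661 0.965 1.554
v 1.828 0.746 1
v 1.654 1.157 0.573
v 0.896 1.789 1.212
v 1.177 1.124 1.904
v 0.561 1.163 1.916
v 0.387 1.575 1.488
v 1.385 1.511 1.468
v 0.483 0.496 0.136
v 0.764 -0.169 0.828
v 1.273 0.045 0.552
v 1.099 0.457 0.124
v -0.001 0.655 0.486
v 0.28 -0.01 1.178
v 0.006 0.463 1.467
v -0.168 0.874 1.04
v 0.275 0.109 0.572
v 2.106 -2.84 0.699
v 2.822 -2.59 0.477
v 3.11 -2.011 2.06
v 2.394 -2.26 2.281
v 2.598 -2.294 0.409
v 2.886 -1.714 1.992
v 2.261 -2.122 0.408
v 2.549 -1.542 1.99
v 1.889 -2.115 0.473
v 2.176 -1.535 2.055
v 1.566 -2.274 0.589
v 1.854 -1.694 2.172
v 1.367 -2.562 0.731
v 1.655 -1.983 2.314
v 1.338 -2.914 0.865
v 1.625 -2.335 2.448
v 1.484 -3.249 0.962
v 1.772 -2.67 2.544
v 1.773 -3.491 0.997
v 2.06 -2.911 2.58
v 2.138 -3.583 0.965
v 2.426 -3.003 2.548
v 2.496 -3.505 0.871
v 2.784 -2.925 2.454
v 2.765 -3.274 0.738
v 3.052 -2.695 2.321
v 2.883 -2.944 0.596
v 3.17 -2.365 2.179
f 1 38 17
f 38 12 41
f 17 41 6
f 38 41 17
f 1 17 13
f 17 6 18
f 13 18 2
f 17 18 13
f 1 13 22
f 13 2 23
f 22 23 8
f 13 23 22
f 1 22 34
f 22 8 37
f 34 37 11
f 22 37 34
f 1 34 38
f 34 11 42
f 38 42 12
f 34 42 38
f 2 18 29
f 18 6 32
f 29 32 10
f 18 32 29
f 6 41 19
f 41 12 40
f 19 40 5
f 41 40 19
f 12 42 39
f 42 11 35
f 39 35 3
f 42 35 39
f 11 37 36
f 37 8 24
f 36 24 7
f 37 24 36
f 8 23 28
f 23 2 25
f 28 25 9
f 23 25 28
f 4 30 16
f 30 10 31
f 16 31 5
f 30 31 16
f 4 16 14
f 16 5 15
f 14 15 3
f 16 15 14
f 4 14 21
f 14 3 20
f 21 20 7
f 14 20 21
f 4 21 26
f 21 7 27
f 26 27 9
f 21 27 26
f 4 26 30
f 26 9 33
f 30 33 10
f 26 33 30
f 5 31 19
f 31 10 32
f 19 32 6
f 31 32 19
f 3 15 39
f 15 5 40
f 39 40 12
f 15 40 39
f 7 20 36
f 20 3 35
f 36 35 11
f 20 35 36
f 9 27 28
f 27 7 24
f 28 24 8
f 27 24 28
f 10 33 29
f 33 9 25
f 29 25 2
f 33 25 29
f 44 43 47
f 44 47 45
f 45 47 48
f 45 48 46
f 47 43 49
f 47 49 48
f 48 49 50
f 48 50 46
f 49 43 51
f 49 51 50
f 50 51 52
f 50 52 46
f 51 43 53
f 51 53 52
f 52 53 54
f 52 54 46
f 53 43 55
f 53 55 54
f 54 55 56
f 54 56 46
f 55 43 57
f 55 57 56
f 56 57 58
f 56 58 46
f 57 43 59
f 57 59 58
f 58 59 60
f 58 60 46
f 59 43 61
f 59 61 60
f 60 61 62
f 60 62 46
f 61 43 63
f 61 63 62
f 62 63 64
f 62 64 46
f 63 43 65
f 63 65 64
f 64 65 66
f 64 66 46
f 65 43 67
f 65 67 66
f 66 67 68
f 66 68 46
f 67 43 69
f 67 69 68
f 68 69 70
f 68 70 46
f 69 43 44
f 69 44 70
f 70 44 45
f 70 45 46



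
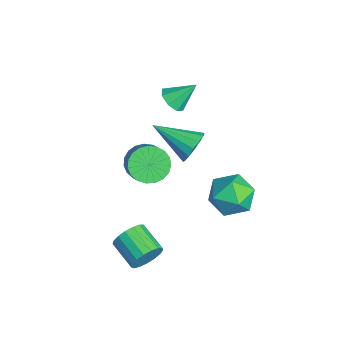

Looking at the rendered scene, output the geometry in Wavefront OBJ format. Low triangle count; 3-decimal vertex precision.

v 0.957 4.383 -2.754
v 1.676 4.417 -1.822
v 1.104 2.483 -2.798
v 1.823 2.517 -1.866
v 0.684 2.792 -1.742
v 0.594 3.965 -1.714
v 2.186 2.935 -2.906
v 2.096 4.108 -2.878
v 2.436 3.522 -1.916
v 1.508 3.433 -1.196
v 1.272 3.467 -3.424
v 0.344 3.378 -2.704
v -1.728 1.48 1.983
v -1.306 1.862 1.525
v -1.612 2.52 2.957
v -1.849 1.98 1.464
v -2.321 1.805 1.707
v -2.446 1.44 2.111
v -2.15 1.099 2.44
v -1.608 0.981 2.501
v -1.136 1.155 2.258
v -1.011 1.52 1.854
v 3.633 -0.757 -3.579
v 3.985 -0.972 -2.87
v 2.72 -1.538 -2.413
v 2.367 -1.323 -3.121
v 3.848 -0.611 -2.801
v 2.583 -1.177 -2.344
v 3.662 -0.283 -2.91
v 2.397 -0.849 -2.453
v 3.469 -0.064 -3.173
v 2.204 -0.63 -2.715
v 3.314 -0.003 -3.528
v 2.048 -0.569 -3.07
v 3.231 -0.115 -3.895
v 1.966 -0.682 -3.437
v 3.241 -0.375 -4.189
v 1.975 -0.941 -3.732
v 3.34 -0.721 -4.344
v 2.075 -1.288 -3.886
v 3.506 -1.076 -4.323
v 2.241 -1.643 -3.866
v 3.702 -1.358 -4.132
v 2.436 -1.924 -3.675
v 3.881 -1.502 -3.814
v 2.616 -2.068 -3.357
v 4.004 -1.475 -3.442
v 2.738 -2.042 -2.985
v 4.041 -1.284 -3.102
v 2.776 -1.85 -2.644
v -2.487 0.362 -3.262
v -1.938 0.874 -3.907
v -0.985 0.891 -3.084
v -1.533 0.378 -2.438
v -2.126 1.175 -3.696
v -1.172 1.191 -2.873
v -2.375 1.334 -3.411
v -1.422 1.351 -2.587
v -2.644 1.325 -3.099
v -1.691 1.342 -2.275
v -2.886 1.15 -2.816
v -1.932 1.167 -1.992
v -3.059 0.838 -2.609
v -2.105 0.855 -1.786
v -3.132 0.444 -2.516
v -2.179 0.461 -1.692
v -3.095 0.036 -2.551
v -2.141 0.053 -1.728
v -2.952 -0.316 -2.71
v -1.998 -0.299 -1.886
v -2.728 -0.551 -2.964
v -1.775 -0.534 -2.14
v -2.463 -0.628 -3.269
v -1.51 -0.611 -2.445
v -2.202 -0.534 -3.573
v -1.249 -0.517 -2.75
v -1.99 -0.285 -3.823
v -1.037 -0.268 -3
v -1.864 0.076 -3.977
v -0.911 0.092 -3.153
v -1.846 0.486 -4.006
v -0.893 0.502 -3.183
v 1.369 1.752 1.568
v 2.011 1.635 2.112
v 0.331 0.168 2.452
v 1.744 1.922 2.311
v 1.376 2.163 2.312
v 1.006 2.294 2.112
v 0.734 2.28 1.767
v 0.631 2.124 1.369
v 0.727 1.869 1.023
v 0.994 1.582 0.824
v 1.362 1.341 0.824
v 1.732 1.21 1.023
v 2.004 1.224 1.368
v 2.107 1.379 1.767
f 1 12 6
f 1 6 2
f 1 2 8
f 1 8 11
f 1 11 12
f 2 6 10
f 6 12 5
f 12 11 3
f 11 8 7
f 8 2 9
f 4 10 5
f 4 5 3
f 4 3 7
f 4 7 9
f 4 9 10
f 5 10 6
f 3 5 12
f 7 3 11
f 9 7 8
f 10 9 2
f 14 13 16
f 14 16 15
f 16 13 17
f 16 17 15
f 17 13 18
f 17 18 15
f 18 13 19
f 18 19 15
f 19 13 20
f 19 20 15
f 20 13 21
f 20 21 15
f 21 13 22
f 21 22 15
f 22 13 14
f 22 14 15
f 24 23 27
f 24 27 25
f 25 27 28
f 25 28 26
f 27 23 29
f 27 29 28
f 28 29 30
f 28 30 26
f 29 23 31
f 29 31 30
f 30 31 32
f 30 32 26
f 31 23 33
f 31 33 32
f 32 33 34
f 32 34 26
f 33 23 35
f 33 35 34
f 34 35 36
f 34 36 26
f 35 23 37
f 35 37 36
f 36 37 38
f 36 38 26
f 37 23 39
f 37 39 38
f 38 39 40
f 38 40 26
f 39 23 41
f 39 41 40
f 40 41 42
f 40 42 26
f 41 23 43
f 41 43 42
f 42 43 44
f 42 44 26
f 43 23 45
f 43 45 44
f 44 45 46
f 44 46 26
f 45 23 47
f 45 47 46
f 46 47 48
f 46 48 26
f 47 23 49
f 47 49 48
f 48 49 50
f 48 50 26
f 49 23 24
f 49 24 50
f 50 24 25
f 50 25 26
f 52 51 55
f 52 55 53
f 53 55 56
f 53 56 54
f 55 51 57
f 55 57 56
f 56 57 58
f 56 58 54
f 57 51 59
f 57 59 58
f 58 59 60
f 58 60 54
f 59 51 61
f 59 61 60
f 60 61 62
f 60 62 54
f 61 51 63
f 61 63 62
f 62 63 64
f 62 64 54
f 63 51 65
f 63 65 64
f 64 65 66
f 64 66 54
f 65 51 67
f 65 67 66
f 66 67 68
f 66 68 54
f 67 51 69
f 67 69 68
f 68 69 70
f 68 70 54
f 69 51 71
f 69 71 70
f 70 71 72
f 70 72 54
f 71 51 73
f 71 73 72
f 72 73 74
f 72 74 54
f 73 51 75
f 73 75 74
f 74 75 76
f 74 76 54
f 75 51 77
f 75 77 76
f 76 77 78
f 76 78 54
f 77 51 79
f 77 79 78
f 78 79 80
f 78 80 54
f 79 51 81
f 79 81 80
f 80 81 82
f 80 82 54
f 81 51 52
f 81 52 82
f 82 52 53
f 82 53 54
f 84 83 86
f 84 86 85
f 86 83 87
f 86 87 85
f 87 83 88
f 87 88 85
f 88 83 89
f 88 89 85
f 89 83 90
f 89 90 85
f 90 83 91
f 90 91 85
f 91 83 92
f 91 92 85
f 92 83 93
f 92 93 85
f 93 83 94
f 93 94 85
f 94 83 95
f 94 95 85
f 95 83 96
f 95 96 85
f 96 83 84
f 96 84 85



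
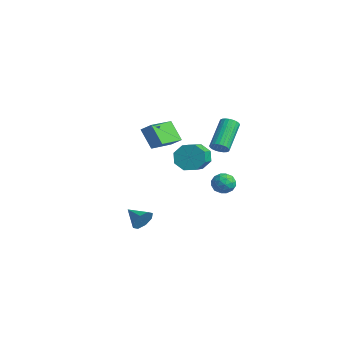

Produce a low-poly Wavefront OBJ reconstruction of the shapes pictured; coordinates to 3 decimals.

v 0.384 1.657 0.558
v 0.669 1.452 0.995
v -0.3 2.719 2.219
v -0.584 2.923 1.782
v 0.8 1.614 0.931
v -0.169 2.881 2.155
v 0.868 1.783 0.81
v -0.1 3.05 2.034
v 0.863 1.933 0.651
v -0.106 3.199 1.875
v 0.784 2.04 0.478
v -0.184 3.307 1.701
v 0.645 2.089 0.317
v -0.324 3.356 1.54
v 0.466 2.073 0.192
v -0.502 3.339 1.416
v 0.275 1.992 0.124
v -0.694 3.259 1.347
v 0.1 1.861 0.121
v -0.869 3.128 1.345
v -0.031 1.699 0.185
v -1 2.966 1.409
v -0.1 1.53 0.306
v -1.068 2.797 1.53
v -0.094 1.381 0.465
v -1.063 2.647 1.689
v -0.016 1.273 0.639
v -0.984 2.54 1.862
v 0.124 1.224 0.8
v -0.845 2.491 2.023
v 0.302 1.241 0.924
v -0.666 2.507 2.148
v 0.494 1.321 0.993
v -0.475 2.588 2.216
v 1.677 -3.779 -2.86
v 1.967 -4.112 -2.317
v 0.603 -4.061 -2.46
v 1.87 -3.595 -2.213
v 1.66 -3.186 -2.489
v 1.46 -3.125 -2.982
v 1.387 -3.447 -3.404
v 1.484 -3.964 -3.507
v 1.693 -4.372 -3.232
v 1.894 -4.434 -2.739
v -0.173 0.528 -0.036
v 0.353 0.649 -0.744
v 1.539 -0.468 -0.051
v 1.013 -0.588 0.656
v 0.481 1.094 -0.245
v 1.668 -0.022 0.448
v 0.226 1.208 0.376
v 1.412 0.092 1.069
v -0.263 0.924 0.756
v 0.923 -0.192 1.448
v -0.699 0.408 0.671
v 0.487 -0.709 1.364
v -0.828 -0.038 0.172
v 0.359 -1.154 0.865
v -0.572 -0.152 -0.449
v 0.614 -1.268 0.244
v -0.083 0.132 -0.828
v 1.103 -0.984 -0.136
v -4.04 -0.602 0.747
v -3.492 -0.25 1.228
v -4.789 1.089 0.36
v -4.241 1.442 0.841
v -3.139 -0.462 -0.381
v -2.591 -0.109 0.1
v -3.888 1.23 -0.768
v -3.34 1.582 -0.287
v -2.834 4.456 -3.658
v -2.186 4.152 -3.415
v -2.974 3.528 -4.445
v -2.326 3.224 -4.202
v -2.931 3.239 -3.747
v -2.845 3.812 -3.261
v -2.315 3.868 -4.599
v -2.229 4.441 -4.113
v -1.865 3.788 -3.996
v -2.245 3.399 -3.47
v -2.915 4.281 -4.39
v -3.295 3.892 -3.864
v -2.498 4.386 -3.467
v -2.662 3.294 -4.393
v -3.018 3.303 -4.126
v -2.637 3.124 -3.982
v -2.885 4.186 -3.377
v -2.504 4.007 -3.234
v -2.942 3.47 -3.429
v -2.656 3.673 -4.626
v -2.275 3.494 -4.483
v -2.523 4.556 -3.878
v -2.142 4.377 -3.734
v -2.218 4.21 -4.431
v -1.928 3.993 -3.666
v -2.01 3.447 -4.128
v -2.004 3.826 -4.362
v -1.953 4.163 -4.076
v -2.152 3.764 -3.356
v -2.234 3.219 -3.819
v -2.59 3.227 -3.552
v -2.539 3.564 -3.266
v -1.963 3.55 -3.698
v -2.926 4.461 -4.041
v -3.008 3.916 -4.504
v -2.621 4.116 -4.594
v -2.57 4.453 -4.308
v -3.15 4.233 -3.732
v -3.232 3.687 -4.194
v -3.207 3.517 -3.784
v -3.156 3.854 -3.498
v -3.197 4.13 -4.162
f 2 1 5
f 2 5 3
f 3 5 6
f 3 6 4
f 5 1 7
f 5 7 6
f 6 7 8
f 6 8 4
f 7 1 9
f 7 9 8
f 8 9 10
f 8 10 4
f 9 1 11
f 9 11 10
f 10 11 12
f 10 12 4
f 11 1 13
f 11 13 12
f 12 13 14
f 12 14 4
f 13 1 15
f 13 15 14
f 14 15 16
f 14 16 4
f 15 1 17
f 15 17 16
f 16 17 18
f 16 18 4
f 17 1 19
f 17 19 18
f 18 19 20
f 18 20 4
f 19 1 21
f 19 21 20
f 20 21 22
f 20 22 4
f 21 1 23
f 21 23 22
f 22 23 24
f 22 24 4
f 23 1 25
f 23 25 24
f 24 25 26
f 24 26 4
f 25 1 27
f 25 27 26
f 26 27 28
f 26 28 4
f 27 1 29
f 27 29 28
f 28 29 30
f 28 30 4
f 29 1 31
f 29 31 30
f 30 31 32
f 30 32 4
f 31 1 33
f 31 33 32
f 32 33 34
f 32 34 4
f 33 1 2
f 33 2 34
f 34 2 3
f 34 3 4
f 36 35 38
f 36 38 37
f 38 35 39
f 38 39 37
f 39 35 40
f 39 40 37
f 40 35 41
f 40 41 37
f 41 35 42
f 41 42 37
f 42 35 43
f 42 43 37
f 43 35 44
f 43 44 37
f 44 35 36
f 44 36 37
f 46 45 49
f 46 49 47
f 47 49 50
f 47 50 48
f 49 45 51
f 49 51 50
f 50 51 52
f 50 52 48
f 51 45 53
f 51 53 52
f 52 53 54
f 52 54 48
f 53 45 55
f 53 55 54
f 54 55 56
f 54 56 48
f 55 45 57
f 55 57 56
f 56 57 58
f 56 58 48
f 57 45 59
f 57 59 58
f 58 59 60
f 58 60 48
f 59 45 61
f 59 61 60
f 60 61 62
f 60 62 48
f 61 45 46
f 61 46 62
f 62 46 47
f 62 47 48
f 64 66 63
f 67 64 63
f 63 66 65
f 65 67 63
f 64 70 66
f 68 64 67
f 68 70 64
f 66 70 65
f 69 67 65
f 65 70 69
f 69 68 67
f 70 68 69
f 71 108 87
f 108 82 111
f 87 111 76
f 108 111 87
f 71 87 83
f 87 76 88
f 83 88 72
f 87 88 83
f 71 83 92
f 83 72 93
f 92 93 78
f 83 93 92
f 71 92 104
f 92 78 107
f 104 107 81
f 92 107 104
f 71 104 108
f 104 81 112
f 108 112 82
f 104 112 108
f 72 88 99
f 88 76 102
f 99 102 80
f 88 102 99
f 76 111 89
f 111 82 110
f 89 110 75
f 111 110 89
f 82 112 109
f 112 81 105
f 109 105 73
f 112 105 109
f 81 107 106
f 107 78 94
f 106 94 77
f 107 94 106
f 78 93 98
f 93 72 95
f 98 95 79
f 93 95 98
f 74 100 86
f 100 80 101
f 86 101 75
f 100 101 86
f 74 86 84
f 86 75 85
f 84 85 73
f 86 85 84
f 74 84 91
f 84 73 90
f 91 90 77
f 84 90 91
f 74 91 96
f 91 77 97
f 96 97 79
f 91 97 96
f 74 96 100
f 96 79 103
f 100 103 80
f 96 103 100
f 75 101 89
f 101 80 102
f 89 102 76
f 101 102 89
f 73 85 109
f 85 75 110
f 109 110 82
f 85 110 109
f 77 90 106
f 90 73 105
f 106 105 81
f 90 105 106
f 79 97 98
f 97 77 94
f 98 94 78
f 97 94 98
f 80 103 99
f 103 79 95
f 99 95 72
f 103 95 99



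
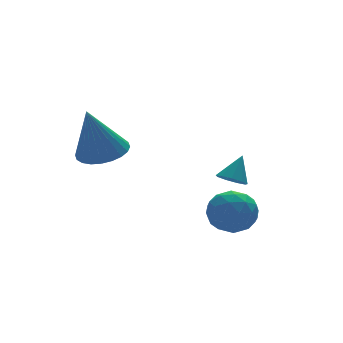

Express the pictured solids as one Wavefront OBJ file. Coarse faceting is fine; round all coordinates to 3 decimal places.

v 3.564 1.057 -2.654
v 3.974 0.634 -2.764
v 4.176 1.403 -1.706
v 4.076 0.981 -2.957
v 3.939 1.365 -3.008
v 3.626 1.604 -2.893
v 3.284 1.588 -2.667
v 3.073 1.323 -2.434
v 3.092 0.934 -2.305
v 3.332 0.603 -2.339
v 3.68 0.484 -2.52
v 2.154 -0.271 -3.326
v 2.67 -0.37 -2.514
v 2.27 -1.81 -3.586
v 2.786 -1.909 -2.774
v 1.847 -1.684 -2.726
v 1.774 -0.733 -2.565
v 3.166 -1.447 -3.535
v 3.093 -0.496 -3.374
v 3.295 -1.096 -2.643
v 2.48 -1.243 -2.143
v 2.46 -0.937 -3.957
v 1.645 -1.084 -3.457
v 2.401 -0.185 -2.897
v 2.539 -1.995 -3.203
v 1.986 -1.863 -3.175
v 2.289 -1.92 -2.697
v 1.875 -0.399 -2.927
v 2.178 -0.457 -2.45
v 1.695 -1.229 -2.575
v 2.762 -1.723 -3.65
v 3.065 -1.781 -3.173
v 2.651 -0.26 -3.403
v 2.954 -0.317 -2.925
v 3.245 -0.951 -3.525
v 3.072 -0.67 -2.495
v 3.141 -1.575 -2.648
v 3.364 -1.304 -3.096
v 3.321 -0.745 -3.001
v 2.593 -0.756 -2.202
v 2.662 -1.661 -2.354
v 2.109 -1.529 -2.326
v 2.067 -0.97 -2.232
v 2.961 -1.183 -2.277
v 2.278 -0.519 -3.746
v 2.347 -1.424 -3.898
v 2.873 -1.21 -3.868
v 2.831 -0.651 -3.774
v 1.799 -0.605 -3.452
v 1.868 -1.51 -3.605
v 1.619 -1.435 -3.099
v 1.576 -0.876 -3.004
v 1.979 -0.997 -3.823
v -0.612 2.808 -1.101
v 0.006 2.049 -0.955
v -1.248 2.692 0.981
v 0.233 2.349 -0.869
v 0.332 2.719 -0.818
v 0.287 3.102 -0.81
v 0.105 3.441 -0.846
v -0.186 3.684 -0.922
v -0.542 3.793 -1.024
v -0.908 3.752 -1.138
v -1.23 3.568 -1.247
v -1.458 3.268 -1.333
v -1.557 2.898 -1.384
v -1.512 2.515 -1.392
v -1.33 2.176 -1.356
v -1.039 1.933 -1.28
v -0.683 1.824 -1.178
v -0.316 1.864 -1.064
f 2 1 4
f 2 4 3
f 4 1 5
f 4 5 3
f 5 1 6
f 5 6 3
f 6 1 7
f 6 7 3
f 7 1 8
f 7 8 3
f 8 1 9
f 8 9 3
f 9 1 10
f 9 10 3
f 10 1 11
f 10 11 3
f 11 1 2
f 11 2 3
f 12 49 28
f 49 23 52
f 28 52 17
f 49 52 28
f 12 28 24
f 28 17 29
f 24 29 13
f 28 29 24
f 12 24 33
f 24 13 34
f 33 34 19
f 24 34 33
f 12 33 45
f 33 19 48
f 45 48 22
f 33 48 45
f 12 45 49
f 45 22 53
f 49 53 23
f 45 53 49
f 13 29 40
f 29 17 43
f 40 43 21
f 29 43 40
f 17 52 30
f 52 23 51
f 30 51 16
f 52 51 30
f 23 53 50
f 53 22 46
f 50 46 14
f 53 46 50
f 22 48 47
f 48 19 35
f 47 35 18
f 48 35 47
f 19 34 39
f 34 13 36
f 39 36 20
f 34 36 39
f 15 41 27
f 41 21 42
f 27 42 16
f 41 42 27
f 15 27 25
f 27 16 26
f 25 26 14
f 27 26 25
f 15 25 32
f 25 14 31
f 32 31 18
f 25 31 32
f 15 32 37
f 32 18 38
f 37 38 20
f 32 38 37
f 15 37 41
f 37 20 44
f 41 44 21
f 37 44 41
f 16 42 30
f 42 21 43
f 30 43 17
f 42 43 30
f 14 26 50
f 26 16 51
f 50 51 23
f 26 51 50
f 18 31 47
f 31 14 46
f 47 46 22
f 31 46 47
f 20 38 39
f 38 18 35
f 39 35 19
f 38 35 39
f 21 44 40
f 44 20 36
f 40 36 13
f 44 36 40
f 55 54 57
f 55 57 56
f 57 54 58
f 57 58 56
f 58 54 59
f 58 59 56
f 59 54 60
f 59 60 56
f 60 54 61
f 60 61 56
f 61 54 62
f 61 62 56
f 62 54 63
f 62 63 56
f 63 54 64
f 63 64 56
f 64 54 65
f 64 65 56
f 65 54 66
f 65 66 56
f 66 54 67
f 66 67 56
f 67 54 68
f 67 68 56
f 68 54 69
f 68 69 56
f 69 54 70
f 69 70 56
f 70 54 71
f 70 71 56
f 71 54 55
f 71 55 56



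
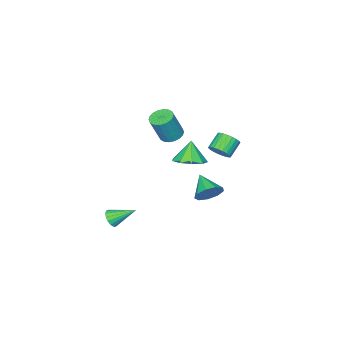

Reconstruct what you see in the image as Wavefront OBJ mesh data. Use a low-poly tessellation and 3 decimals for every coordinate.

v -0.318 2.872 -2.982
v 0.135 3.045 -2.385
v -0.762 1.808 -2.338
v -0.335 3.276 -2.327
v -0.797 3.317 -2.577
v -1.035 3.15 -3.016
v -0.938 2.853 -3.439
v -0.55 2.564 -3.649
v -0.054 2.419 -3.547
v 0.318 2.486 -3.181
v 0.393 2.733 -2.721
v -1.584 0.354 -2.414
v -0.747 0.472 -2.106
v -1.976 0.086 -1.246
v -1.056 1.005 -2.088
v -1.612 1.232 -2.222
v -2.155 1.049 -2.446
v -2.431 0.54 -2.655
v -2.311 -0.056 -2.751
v -1.851 -0.461 -2.689
v -1.266 -0.484 -2.499
v -0.83 -0.116 -2.268
v -1.249 -0.561 -0.715
v -0.704 -0.787 -0.963
v -0.085 -0.905 0.508
v -0.631 -0.679 0.755
v -0.66 -0.506 -0.959
v -0.041 -0.624 0.512
v -0.733 -0.235 -0.907
v -0.114 -0.353 0.564
v -0.908 -0.029 -0.816
v -0.289 -0.147 0.654
v -1.15 0.071 -0.706
v -0.532 -0.047 0.765
v -1.413 0.047 -0.598
v -0.794 -0.071 0.873
v -1.642 -0.098 -0.513
v -1.024 -0.216 0.958
v -1.795 -0.335 -0.468
v -1.176 -0.453 1.003
v -1.839 -0.616 -0.472
v -1.22 -0.734 0.999
v -1.766 -0.887 -0.524
v -1.147 -1.005 0.947
v -1.591 -1.093 -0.614
v -0.972 -1.211 0.856
v -1.348 -1.193 -0.725
v -0.73 -1.311 0.746
v -1.086 -1.169 -0.833
v -0.467 -1.287 0.638
v -0.856 -1.024 -0.918
v -0.238 -1.142 0.553
v 3.664 0.185 -4.06
v 4.121 0.41 -3.915
v 2.956 1.155 -3.34
v 4.061 0.528 -4.132
v 3.911 0.567 -4.332
v 3.704 0.519 -4.47
v 3.487 0.394 -4.514
v 3.311 0.221 -4.455
v 3.216 0.04 -4.305
v 3.223 -0.108 -4.098
v 3.332 -0.188 -3.884
v 3.516 -0.183 -3.709
v 3.734 -0.094 -3.615
v 3.936 0.059 -3.623
v 4.076 0.241 -3.731
v -2.823 1.212 -1.968
v -2.442 0.959 -1.521
v -3.235 0.856 -0.904
v -3.617 1.108 -1.352
v -2.43 1.202 -1.464
v -3.223 1.099 -0.847
v -2.477 1.447 -1.484
v -3.271 1.343 -0.867
v -2.578 1.655 -1.578
v -3.371 1.551 -0.961
v -2.715 1.796 -1.731
v -3.508 1.693 -1.114
v -2.869 1.848 -1.92
v -3.663 1.745 -1.304
v -3.017 1.804 -2.117
v -3.81 1.7 -1.5
v -3.134 1.669 -2.291
v -3.927 1.565 -1.675
v -3.205 1.464 -2.416
v -3.998 1.361 -1.799
v -3.217 1.221 -2.473
v -4.01 1.118 -1.856
v -3.169 0.977 -2.453
v -3.963 0.873 -1.836
v -3.069 0.769 -2.359
v -3.862 0.665 -1.742
v -2.932 0.627 -2.206
v -3.725 0.524 -1.589
v -2.777 0.575 -2.016
v -3.571 0.472 -1.4
v -2.63 0.62 -1.82
v -3.423 0.516 -1.203
v -2.513 0.755 -1.645
v -3.306 0.651 -1.029
f 2 1 4
f 2 4 3
f 4 1 5
f 4 5 3
f 5 1 6
f 5 6 3
f 6 1 7
f 6 7 3
f 7 1 8
f 7 8 3
f 8 1 9
f 8 9 3
f 9 1 10
f 9 10 3
f 10 1 11
f 10 11 3
f 11 1 2
f 11 2 3
f 13 12 15
f 13 15 14
f 15 12 16
f 15 16 14
f 16 12 17
f 16 17 14
f 17 12 18
f 17 18 14
f 18 12 19
f 18 19 14
f 19 12 20
f 19 20 14
f 20 12 21
f 20 21 14
f 21 12 22
f 21 22 14
f 22 12 13
f 22 13 14
f 24 23 27
f 24 27 25
f 25 27 28
f 25 28 26
f 27 23 29
f 27 29 28
f 28 29 30
f 28 30 26
f 29 23 31
f 29 31 30
f 30 31 32
f 30 32 26
f 31 23 33
f 31 33 32
f 32 33 34
f 32 34 26
f 33 23 35
f 33 35 34
f 34 35 36
f 34 36 26
f 35 23 37
f 35 37 36
f 36 37 38
f 36 38 26
f 37 23 39
f 37 39 38
f 38 39 40
f 38 40 26
f 39 23 41
f 39 41 40
f 40 41 42
f 40 42 26
f 41 23 43
f 41 43 42
f 42 43 44
f 42 44 26
f 43 23 45
f 43 45 44
f 44 45 46
f 44 46 26
f 45 23 47
f 45 47 46
f 46 47 48
f 46 48 26
f 47 23 49
f 47 49 48
f 48 49 50
f 48 50 26
f 49 23 51
f 49 51 50
f 50 51 52
f 50 52 26
f 51 23 24
f 51 24 52
f 52 24 25
f 52 25 26
f 54 53 56
f 54 56 55
f 56 53 57
f 56 57 55
f 57 53 58
f 57 58 55
f 58 53 59
f 58 59 55
f 59 53 60
f 59 60 55
f 60 53 61
f 60 61 55
f 61 53 62
f 61 62 55
f 62 53 63
f 62 63 55
f 63 53 64
f 63 64 55
f 64 53 65
f 64 65 55
f 65 53 66
f 65 66 55
f 66 53 67
f 66 67 55
f 67 53 54
f 67 54 55
f 69 68 72
f 69 72 70
f 70 72 73
f 70 73 71
f 72 68 74
f 72 74 73
f 73 74 75
f 73 75 71
f 74 68 76
f 74 76 75
f 75 76 77
f 75 77 71
f 76 68 78
f 76 78 77
f 77 78 79
f 77 79 71
f 78 68 80
f 78 80 79
f 79 80 81
f 79 81 71
f 80 68 82
f 80 82 81
f 81 82 83
f 81 83 71
f 82 68 84
f 82 84 83
f 83 84 85
f 83 85 71
f 84 68 86
f 84 86 85
f 85 86 87
f 85 87 71
f 86 68 88
f 86 88 87
f 87 88 89
f 87 89 71
f 88 68 90
f 88 90 89
f 89 90 91
f 89 91 71
f 90 68 92
f 90 92 91
f 91 92 93
f 91 93 71
f 92 68 94
f 92 94 93
f 93 94 95
f 93 95 71
f 94 68 96
f 94 96 95
f 95 96 97
f 95 97 71
f 96 68 98
f 96 98 97
f 97 98 99
f 97 99 71
f 98 68 100
f 98 100 99
f 99 100 101
f 99 101 71
f 100 68 69
f 100 69 101
f 101 69 70
f 101 70 71



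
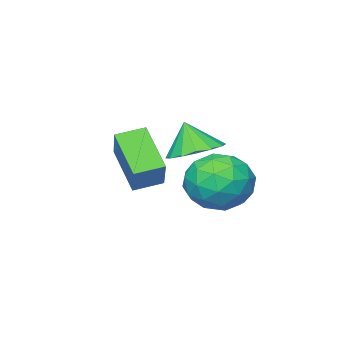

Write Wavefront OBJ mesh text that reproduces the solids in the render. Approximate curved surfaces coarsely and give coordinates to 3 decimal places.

v 1.599 1.431 0.818
v 2.275 2.273 1.888
v 1.929 2.681 -0.375
v 2.606 3.523 0.694
v 2.474 0.997 0.606
v 3.151 1.839 1.675
v 2.805 2.247 -0.588
v 3.481 3.089 0.482
v -1.321 3.311 -0.774
v -0.549 3.407 -1.713
v -0.491 1.593 -0.267
v 0.281 1.689 -1.206
v 0.378 2.449 -0.257
v -0.135 3.511 -0.57
v -0.905 1.489 -1.41
v -1.418 2.551 -1.723
v -0.292 2.281 -2.106
v 0.501 2.874 -1.394
v -1.541 2.126 -0.586
v -0.748 2.719 0.126
v -1.008 3.509 -1.288
v -0.032 1.491 -0.692
v 0.025 1.937 -0.134
v 0.479 1.994 -0.686
v -0.765 3.57 -0.616
v -0.311 3.627 -1.168
v 0.234 3.064 -0.313
v -0.729 1.373 -0.812
v -0.275 1.43 -1.364
v -1.519 3.006 -1.294
v -1.065 3.063 -1.846
v -1.274 1.936 -1.667
v -0.403 2.904 -2.071
v 0.085 1.895 -1.773
v -0.612 1.777 -1.893
v -0.914 2.401 -2.077
v 0.063 3.253 -1.652
v 0.551 2.244 -1.355
v 0.608 2.69 -0.797
v 0.306 3.314 -0.981
v 0.214 2.592 -1.883
v -1.591 2.756 -0.625
v -1.103 1.747 -0.328
v -1.346 1.686 -0.999
v -1.648 2.31 -1.183
v -1.125 3.105 -0.207
v -0.637 2.096 0.091
v -0.126 2.599 0.097
v -0.428 3.223 -0.087
v -1.254 2.408 -0.097
v -0.472 1.477 0.079
v 0.157 2.204 0.318
v -0.388 1.023 1.241
v -0.309 2.39 0.425
v -0.818 2.332 0.438
v -1.234 2.045 0.356
v -1.446 1.605 0.199
v -1.397 1.132 0.01
v -1.1 0.75 -0.16
v -0.634 0.564 -0.266
v -0.126 0.622 -0.28
v 0.291 0.909 -0.197
v 0.503 1.349 -0.041
v 0.454 1.823 0.148
f 2 4 1
f 5 2 1
f 1 4 3
f 3 5 1
f 2 8 4
f 6 2 5
f 6 8 2
f 4 8 3
f 7 5 3
f 3 8 7
f 7 6 5
f 8 6 7
f 9 46 25
f 46 20 49
f 25 49 14
f 46 49 25
f 9 25 21
f 25 14 26
f 21 26 10
f 25 26 21
f 9 21 30
f 21 10 31
f 30 31 16
f 21 31 30
f 9 30 42
f 30 16 45
f 42 45 19
f 30 45 42
f 9 42 46
f 42 19 50
f 46 50 20
f 42 50 46
f 10 26 37
f 26 14 40
f 37 40 18
f 26 40 37
f 14 49 27
f 49 20 48
f 27 48 13
f 49 48 27
f 20 50 47
f 50 19 43
f 47 43 11
f 50 43 47
f 19 45 44
f 45 16 32
f 44 32 15
f 45 32 44
f 16 31 36
f 31 10 33
f 36 33 17
f 31 33 36
f 12 38 24
f 38 18 39
f 24 39 13
f 38 39 24
f 12 24 22
f 24 13 23
f 22 23 11
f 24 23 22
f 12 22 29
f 22 11 28
f 29 28 15
f 22 28 29
f 12 29 34
f 29 15 35
f 34 35 17
f 29 35 34
f 12 34 38
f 34 17 41
f 38 41 18
f 34 41 38
f 13 39 27
f 39 18 40
f 27 40 14
f 39 40 27
f 11 23 47
f 23 13 48
f 47 48 20
f 23 48 47
f 15 28 44
f 28 11 43
f 44 43 19
f 28 43 44
f 17 35 36
f 35 15 32
f 36 32 16
f 35 32 36
f 18 41 37
f 41 17 33
f 37 33 10
f 41 33 37
f 52 51 54
f 52 54 53
f 54 51 55
f 54 55 53
f 55 51 56
f 55 56 53
f 56 51 57
f 56 57 53
f 57 51 58
f 57 58 53
f 58 51 59
f 58 59 53
f 59 51 60
f 59 60 53
f 60 51 61
f 60 61 53
f 61 51 62
f 61 62 53
f 62 51 63
f 62 63 53
f 63 51 64
f 63 64 53
f 64 51 52
f 64 52 53



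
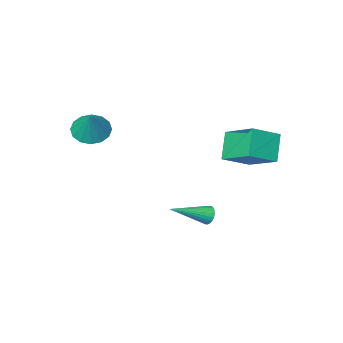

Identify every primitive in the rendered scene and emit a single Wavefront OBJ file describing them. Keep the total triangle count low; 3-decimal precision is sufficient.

v -1.247 1.709 -1.501
v -1.027 2.019 -1.899
v 0.667 1.431 -0.659
v -1.071 2.167 -1.75
v -1.142 2.246 -1.563
v -1.229 2.242 -1.367
v -1.319 2.157 -1.191
v -1.397 2.005 -1.063
v -1.453 1.807 -1.001
v -1.478 1.594 -1.016
v -1.467 1.399 -1.104
v -1.423 1.251 -1.253
v -1.352 1.173 -1.44
v -1.265 1.176 -1.636
v -1.175 1.261 -1.812
v -1.097 1.414 -1.94
v -1.041 1.612 -2.002
v -1.016 1.824 -1.987
v 2.645 -2.457 3.339
v 3.572 -2.529 3.063
v 3.095 -1.643 4.641
v 3.406 -2.104 2.854
v 3.037 -1.773 2.775
v 2.562 -1.626 2.847
v 2.109 -1.701 3.051
v 1.8 -1.98 3.333
v 1.718 -2.386 3.616
v 1.883 -2.811 3.825
v 2.253 -3.142 3.904
v 2.727 -3.289 3.832
v 3.18 -3.213 3.628
v 3.489 -2.935 3.346
v -3.881 1.31 2.764
v -4.213 3.121 3.752
v -3.205 2.103 1.537
v -3.538 3.914 2.524
v -2.442 1.186 3.476
v -2.775 2.997 4.463
v -1.767 1.979 2.248
v -2.099 3.79 3.236
f 2 1 4
f 2 4 3
f 4 1 5
f 4 5 3
f 5 1 6
f 5 6 3
f 6 1 7
f 6 7 3
f 7 1 8
f 7 8 3
f 8 1 9
f 8 9 3
f 9 1 10
f 9 10 3
f 10 1 11
f 10 11 3
f 11 1 12
f 11 12 3
f 12 1 13
f 12 13 3
f 13 1 14
f 13 14 3
f 14 1 15
f 14 15 3
f 15 1 16
f 15 16 3
f 16 1 17
f 16 17 3
f 17 1 18
f 17 18 3
f 18 1 2
f 18 2 3
f 20 19 22
f 20 22 21
f 22 19 23
f 22 23 21
f 23 19 24
f 23 24 21
f 24 19 25
f 24 25 21
f 25 19 26
f 25 26 21
f 26 19 27
f 26 27 21
f 27 19 28
f 27 28 21
f 28 19 29
f 28 29 21
f 29 19 30
f 29 30 21
f 30 19 31
f 30 31 21
f 31 19 32
f 31 32 21
f 32 19 20
f 32 20 21
f 34 36 33
f 37 34 33
f 33 36 35
f 35 37 33
f 34 40 36
f 38 34 37
f 38 40 34
f 36 40 35
f 39 37 35
f 35 40 39
f 39 38 37
f 40 38 39



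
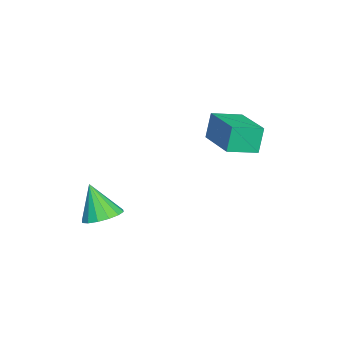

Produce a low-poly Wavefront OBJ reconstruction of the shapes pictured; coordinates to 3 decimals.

v 0.642 -1.62 0.619
v 1.257 -1.233 0.929
v 0.298 -2.18 2.001
v 0.943 -0.972 0.956
v 0.548 -0.885 0.893
v 0.179 -0.995 0.757
v -0.067 -1.273 0.584
v -0.122 -1.643 0.42
v 0.027 -2.007 0.309
v 0.341 -2.268 0.282
v 0.735 -2.355 0.345
v 1.105 -2.245 0.481
v 1.35 -1.968 0.655
v 1.406 -1.597 0.818
v -2.856 1.366 3.07
v -3.141 1.504 4.176
v -3.487 2.404 2.778
v -3.773 2.542 3.883
v -1.227 2.438 3.357
v -1.513 2.576 4.462
v -1.859 3.476 3.064
v -2.144 3.614 4.17
f 2 1 4
f 2 4 3
f 4 1 5
f 4 5 3
f 5 1 6
f 5 6 3
f 6 1 7
f 6 7 3
f 7 1 8
f 7 8 3
f 8 1 9
f 8 9 3
f 9 1 10
f 9 10 3
f 10 1 11
f 10 11 3
f 11 1 12
f 11 12 3
f 12 1 13
f 12 13 3
f 13 1 14
f 13 14 3
f 14 1 2
f 14 2 3
f 16 18 15
f 19 16 15
f 15 18 17
f 17 19 15
f 16 22 18
f 20 16 19
f 20 22 16
f 18 22 17
f 21 19 17
f 17 22 21
f 21 20 19
f 22 20 21

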